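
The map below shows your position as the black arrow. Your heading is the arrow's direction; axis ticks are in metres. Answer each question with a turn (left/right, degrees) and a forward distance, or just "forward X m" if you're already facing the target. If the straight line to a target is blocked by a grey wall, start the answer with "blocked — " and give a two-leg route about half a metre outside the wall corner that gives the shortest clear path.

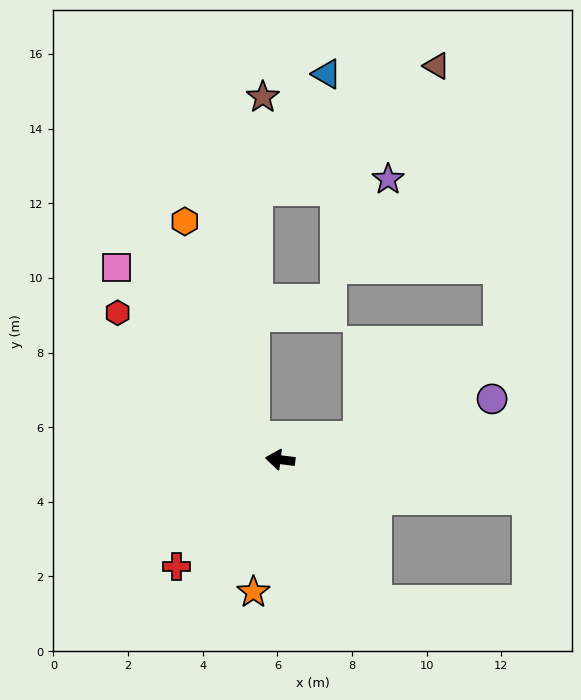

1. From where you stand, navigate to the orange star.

turn left 86°, forward 3.6 m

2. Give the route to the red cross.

turn left 53°, forward 4.0 m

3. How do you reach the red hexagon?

turn right 35°, forward 5.9 m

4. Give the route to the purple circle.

turn right 157°, forward 5.9 m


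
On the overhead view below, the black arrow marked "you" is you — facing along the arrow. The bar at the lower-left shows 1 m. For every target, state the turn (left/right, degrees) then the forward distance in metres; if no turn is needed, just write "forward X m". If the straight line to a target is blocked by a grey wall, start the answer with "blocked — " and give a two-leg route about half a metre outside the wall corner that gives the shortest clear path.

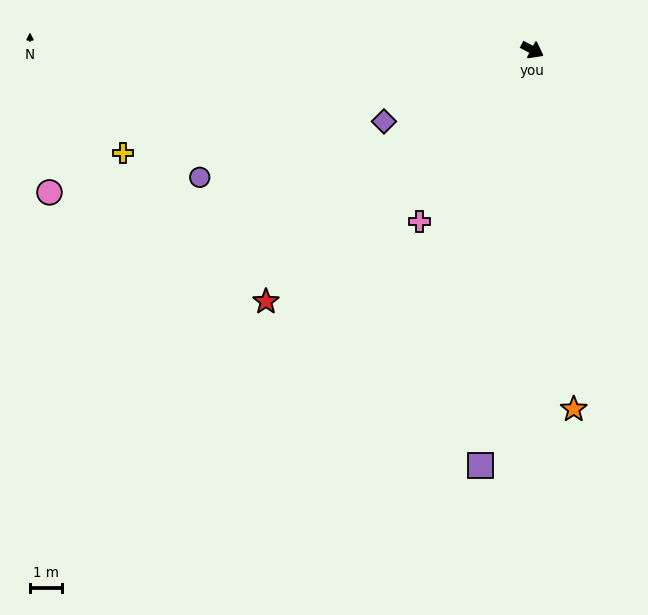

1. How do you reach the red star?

turn right 109°, forward 11.5 m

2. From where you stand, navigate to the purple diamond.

turn right 126°, forward 5.2 m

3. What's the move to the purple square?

turn right 69°, forward 13.1 m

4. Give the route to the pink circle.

turn right 136°, forward 15.8 m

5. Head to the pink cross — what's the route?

turn right 95°, forward 6.4 m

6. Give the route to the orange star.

turn right 56°, forward 11.3 m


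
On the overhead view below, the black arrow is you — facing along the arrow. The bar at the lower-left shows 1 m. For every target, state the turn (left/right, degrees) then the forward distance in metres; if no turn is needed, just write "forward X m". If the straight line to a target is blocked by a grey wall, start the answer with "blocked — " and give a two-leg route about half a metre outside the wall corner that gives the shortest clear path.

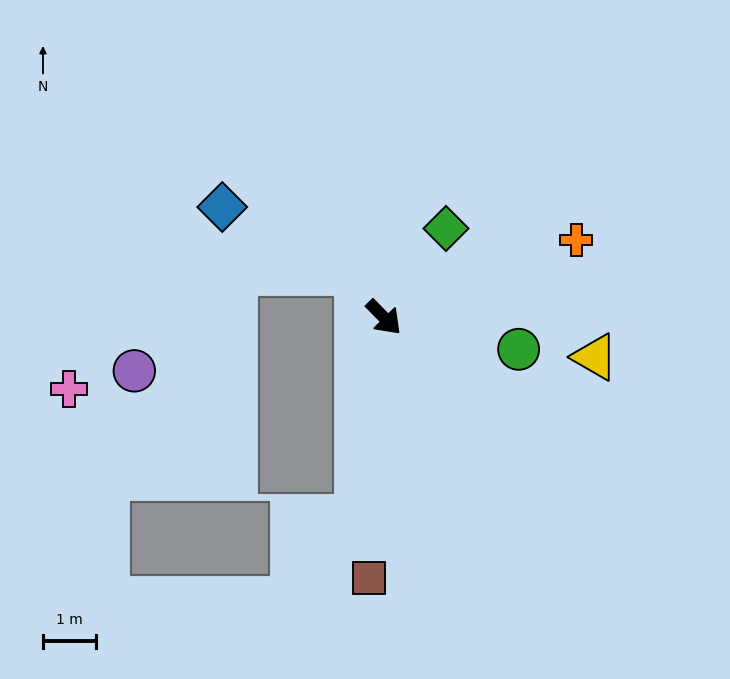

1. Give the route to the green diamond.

turn left 101°, forward 2.0 m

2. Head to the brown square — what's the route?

turn right 48°, forward 4.9 m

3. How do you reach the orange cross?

turn left 67°, forward 3.9 m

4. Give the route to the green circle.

turn left 32°, forward 2.6 m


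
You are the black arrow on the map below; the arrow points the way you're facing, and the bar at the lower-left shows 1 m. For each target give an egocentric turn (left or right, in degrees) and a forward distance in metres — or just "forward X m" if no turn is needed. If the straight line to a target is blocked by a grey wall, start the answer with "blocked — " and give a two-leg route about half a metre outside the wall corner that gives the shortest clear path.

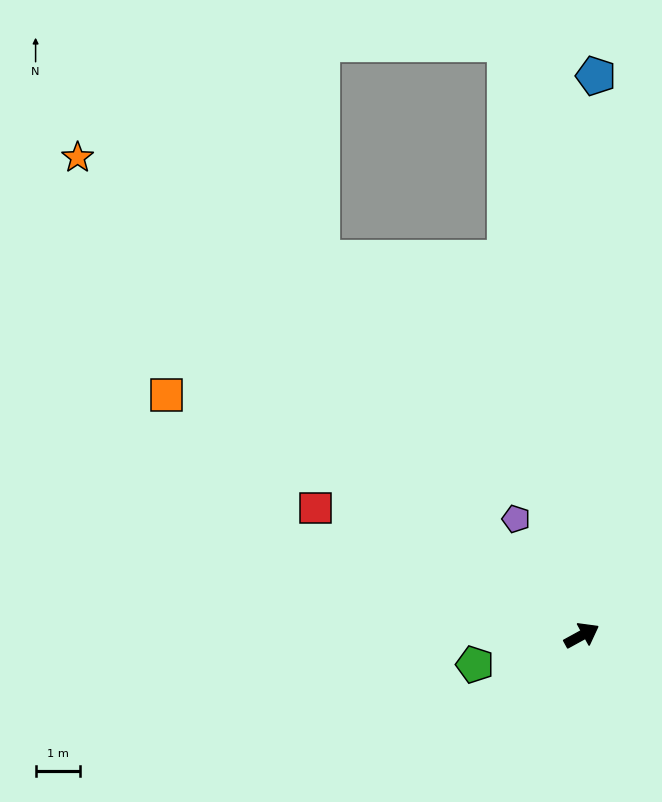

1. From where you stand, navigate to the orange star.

turn left 108°, forward 15.7 m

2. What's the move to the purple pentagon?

turn left 91°, forward 3.0 m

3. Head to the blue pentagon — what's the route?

turn left 60°, forward 12.7 m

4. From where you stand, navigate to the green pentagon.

turn left 167°, forward 2.5 m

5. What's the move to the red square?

turn left 126°, forward 6.7 m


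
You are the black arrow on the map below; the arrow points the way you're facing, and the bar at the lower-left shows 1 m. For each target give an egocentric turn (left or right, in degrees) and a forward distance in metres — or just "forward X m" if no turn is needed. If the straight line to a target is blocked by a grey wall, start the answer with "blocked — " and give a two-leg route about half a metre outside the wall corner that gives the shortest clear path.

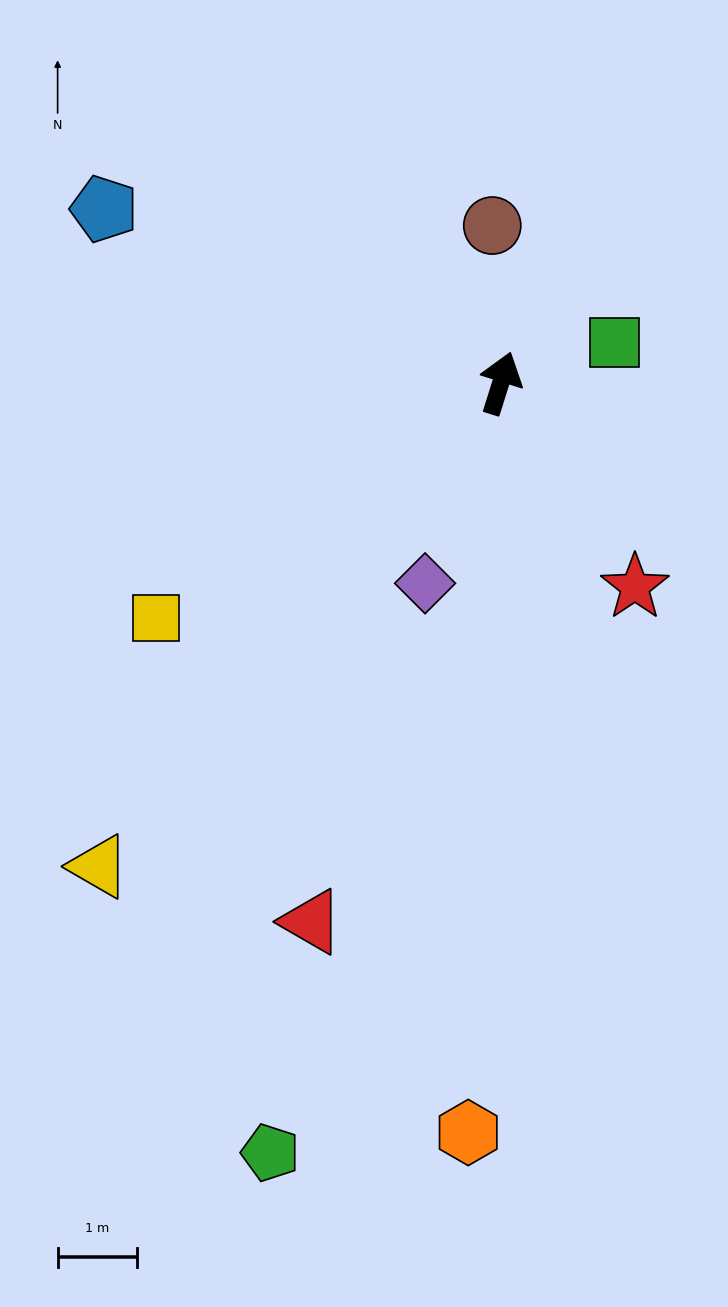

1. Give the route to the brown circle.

turn left 21°, forward 2.0 m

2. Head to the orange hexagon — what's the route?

turn right 165°, forward 9.5 m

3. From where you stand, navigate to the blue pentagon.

turn left 84°, forward 5.5 m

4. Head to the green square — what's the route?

turn right 53°, forward 1.5 m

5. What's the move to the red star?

turn right 129°, forward 3.1 m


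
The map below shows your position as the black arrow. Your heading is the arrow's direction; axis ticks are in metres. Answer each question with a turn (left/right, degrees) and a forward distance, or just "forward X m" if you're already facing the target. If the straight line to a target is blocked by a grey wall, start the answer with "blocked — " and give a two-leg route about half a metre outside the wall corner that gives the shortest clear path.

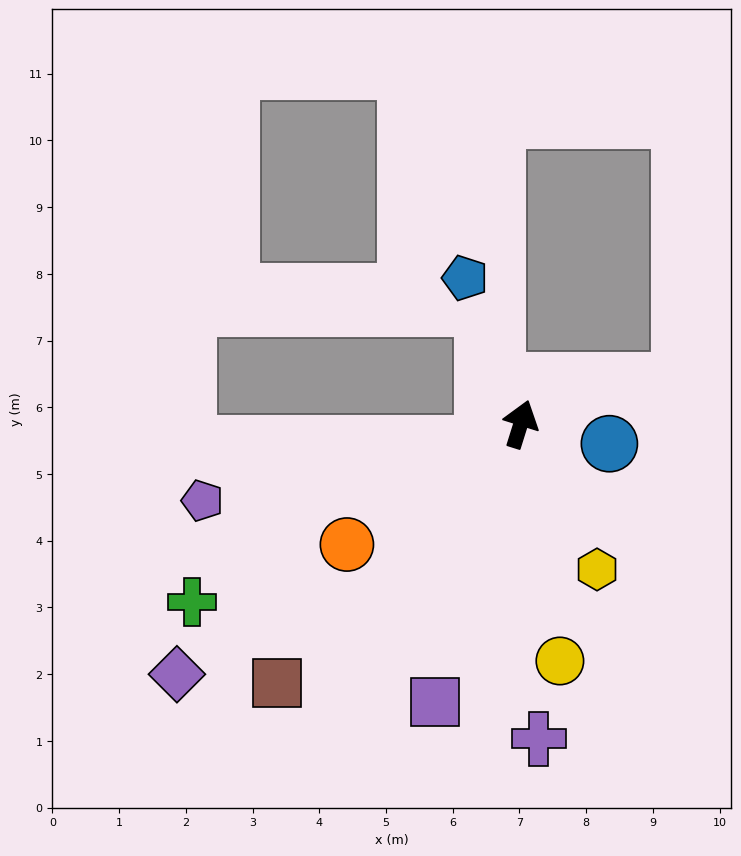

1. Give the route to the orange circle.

turn left 142°, forward 3.2 m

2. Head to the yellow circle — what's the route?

turn right 153°, forward 3.6 m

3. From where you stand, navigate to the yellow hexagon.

turn right 135°, forward 2.5 m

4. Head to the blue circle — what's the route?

turn right 85°, forward 1.4 m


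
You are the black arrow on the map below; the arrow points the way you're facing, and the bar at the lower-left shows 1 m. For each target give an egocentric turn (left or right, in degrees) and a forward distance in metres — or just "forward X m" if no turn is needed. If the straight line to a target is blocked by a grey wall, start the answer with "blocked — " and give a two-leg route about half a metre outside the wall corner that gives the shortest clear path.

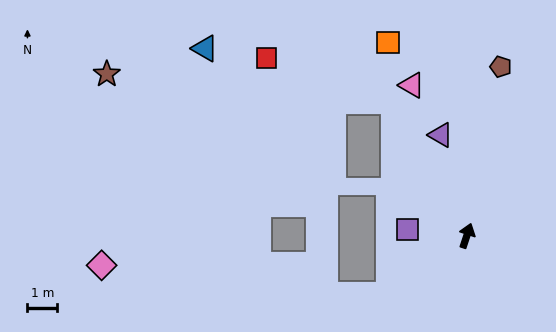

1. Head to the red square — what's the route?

blocked — turn left 47°, forward 5.2 m, then turn left 42°, forward 4.6 m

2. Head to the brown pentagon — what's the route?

turn left 7°, forward 5.8 m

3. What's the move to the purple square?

turn left 103°, forward 2.0 m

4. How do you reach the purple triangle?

turn left 33°, forward 3.5 m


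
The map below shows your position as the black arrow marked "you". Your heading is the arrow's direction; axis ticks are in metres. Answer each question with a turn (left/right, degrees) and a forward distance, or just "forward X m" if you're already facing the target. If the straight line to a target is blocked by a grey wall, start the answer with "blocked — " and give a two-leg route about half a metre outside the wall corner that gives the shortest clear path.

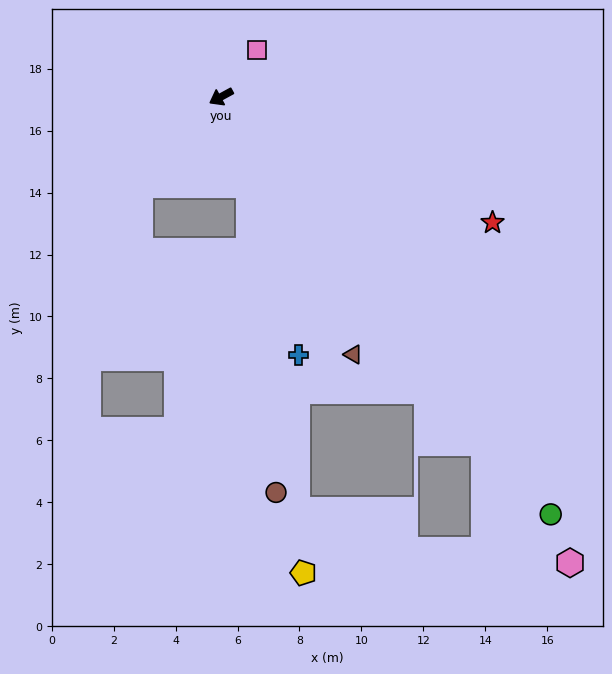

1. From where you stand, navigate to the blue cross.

turn left 78°, forward 8.7 m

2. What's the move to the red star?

turn left 126°, forward 9.7 m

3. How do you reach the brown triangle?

turn left 89°, forward 9.4 m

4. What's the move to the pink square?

turn right 156°, forward 1.9 m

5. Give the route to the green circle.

turn left 100°, forward 17.2 m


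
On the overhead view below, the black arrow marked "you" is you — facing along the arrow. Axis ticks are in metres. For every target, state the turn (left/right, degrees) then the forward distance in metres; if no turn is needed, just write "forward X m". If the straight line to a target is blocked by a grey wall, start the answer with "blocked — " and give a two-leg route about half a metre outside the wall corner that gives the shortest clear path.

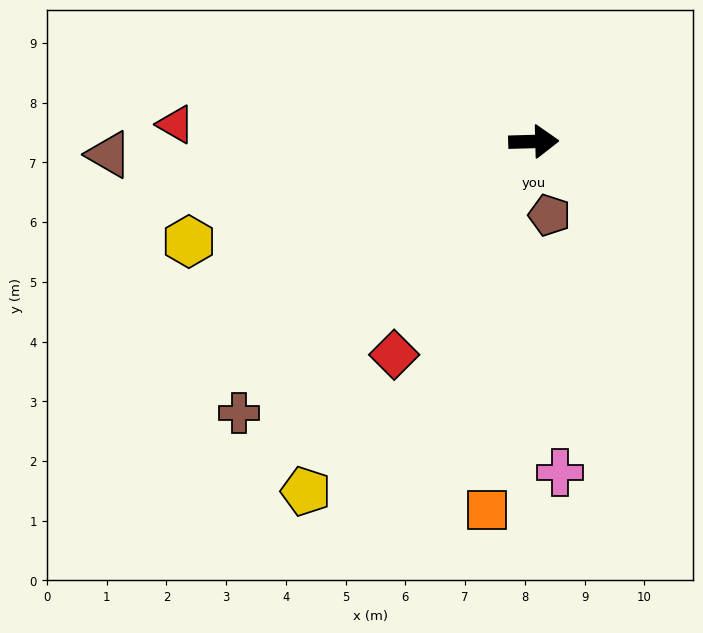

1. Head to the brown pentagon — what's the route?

turn right 80°, forward 1.3 m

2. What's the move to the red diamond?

turn right 125°, forward 4.3 m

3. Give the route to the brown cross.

turn right 139°, forward 6.7 m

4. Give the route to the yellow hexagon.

turn right 165°, forward 6.0 m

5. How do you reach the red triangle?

turn left 176°, forward 6.0 m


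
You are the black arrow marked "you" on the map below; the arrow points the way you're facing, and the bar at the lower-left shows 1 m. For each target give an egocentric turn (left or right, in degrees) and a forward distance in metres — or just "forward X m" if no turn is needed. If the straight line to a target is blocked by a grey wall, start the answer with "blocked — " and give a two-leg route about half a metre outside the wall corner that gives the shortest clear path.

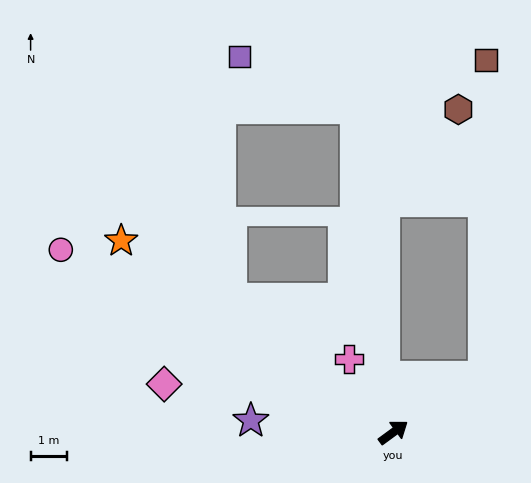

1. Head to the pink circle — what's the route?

turn left 115°, forward 10.5 m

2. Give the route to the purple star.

turn left 139°, forward 4.0 m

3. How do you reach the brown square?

blocked — turn right 4°, forward 2.9 m, then turn left 57°, forward 8.8 m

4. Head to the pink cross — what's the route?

turn left 85°, forward 2.4 m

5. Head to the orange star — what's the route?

turn left 109°, forward 9.2 m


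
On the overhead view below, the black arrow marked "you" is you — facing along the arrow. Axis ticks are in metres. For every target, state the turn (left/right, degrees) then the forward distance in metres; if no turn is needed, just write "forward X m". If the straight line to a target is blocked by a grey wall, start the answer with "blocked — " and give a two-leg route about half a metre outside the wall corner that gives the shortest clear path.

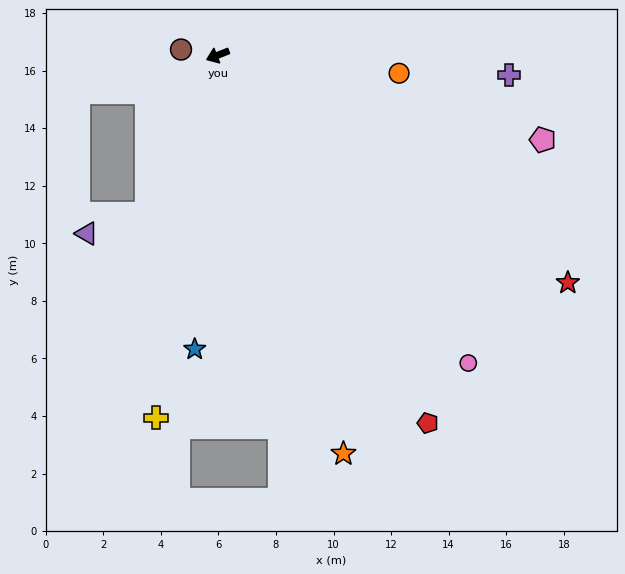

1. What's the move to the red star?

turn left 125°, forward 14.5 m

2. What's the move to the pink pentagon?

turn left 144°, forward 11.7 m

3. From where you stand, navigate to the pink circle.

turn left 108°, forward 13.8 m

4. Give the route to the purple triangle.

blocked — turn left 44°, forward 6.1 m, then turn right 48°, forward 2.2 m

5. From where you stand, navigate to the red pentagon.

turn left 98°, forward 14.7 m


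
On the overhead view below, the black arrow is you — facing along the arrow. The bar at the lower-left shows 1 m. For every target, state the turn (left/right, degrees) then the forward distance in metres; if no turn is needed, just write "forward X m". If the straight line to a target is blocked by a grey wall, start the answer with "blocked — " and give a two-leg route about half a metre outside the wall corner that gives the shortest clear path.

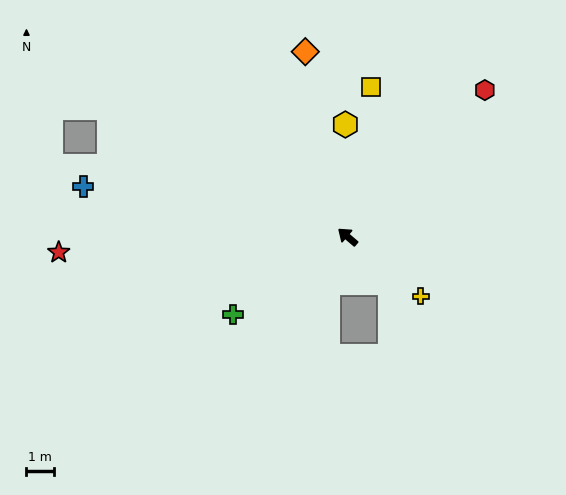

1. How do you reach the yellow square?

turn right 59°, forward 5.5 m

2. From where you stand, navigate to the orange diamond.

turn right 37°, forward 6.9 m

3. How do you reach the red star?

turn left 44°, forward 10.5 m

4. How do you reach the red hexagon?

turn right 93°, forward 7.3 m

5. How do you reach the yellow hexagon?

turn right 48°, forward 4.1 m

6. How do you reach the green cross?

turn left 75°, forward 5.0 m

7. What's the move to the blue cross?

turn left 30°, forward 9.8 m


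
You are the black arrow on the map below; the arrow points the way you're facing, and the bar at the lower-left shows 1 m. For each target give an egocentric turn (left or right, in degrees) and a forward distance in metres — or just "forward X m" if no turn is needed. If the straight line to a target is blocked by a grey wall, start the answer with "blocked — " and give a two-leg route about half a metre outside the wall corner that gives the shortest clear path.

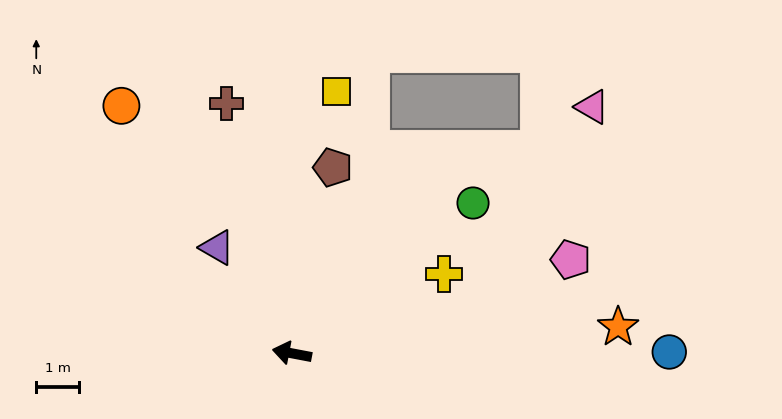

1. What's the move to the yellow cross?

turn right 142°, forward 4.0 m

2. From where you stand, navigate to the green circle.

turn right 130°, forward 5.5 m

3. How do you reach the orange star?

turn right 165°, forward 7.7 m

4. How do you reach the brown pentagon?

turn right 92°, forward 4.5 m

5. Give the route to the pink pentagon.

turn right 151°, forward 6.9 m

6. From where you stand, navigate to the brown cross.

turn right 65°, forward 6.1 m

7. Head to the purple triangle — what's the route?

turn right 44°, forward 3.1 m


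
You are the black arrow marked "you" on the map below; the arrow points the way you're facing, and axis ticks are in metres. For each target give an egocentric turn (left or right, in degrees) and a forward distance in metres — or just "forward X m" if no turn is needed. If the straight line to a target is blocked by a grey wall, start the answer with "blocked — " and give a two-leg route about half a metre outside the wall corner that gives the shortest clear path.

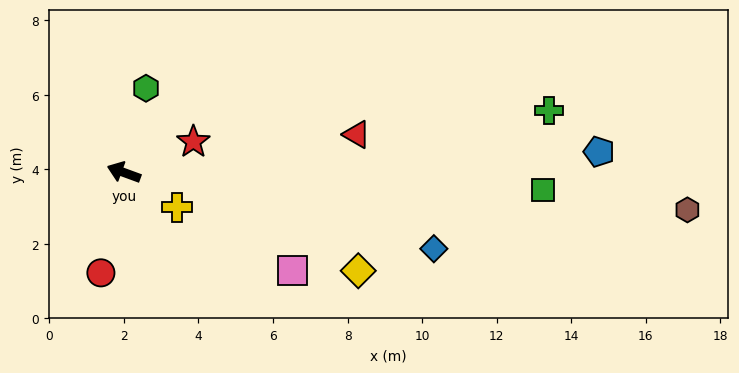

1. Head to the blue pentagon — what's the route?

turn right 157°, forward 12.8 m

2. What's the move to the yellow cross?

turn left 167°, forward 1.7 m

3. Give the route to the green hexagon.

turn right 85°, forward 2.3 m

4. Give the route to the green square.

turn right 162°, forward 11.3 m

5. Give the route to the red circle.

turn left 97°, forward 2.8 m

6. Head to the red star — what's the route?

turn right 136°, forward 2.0 m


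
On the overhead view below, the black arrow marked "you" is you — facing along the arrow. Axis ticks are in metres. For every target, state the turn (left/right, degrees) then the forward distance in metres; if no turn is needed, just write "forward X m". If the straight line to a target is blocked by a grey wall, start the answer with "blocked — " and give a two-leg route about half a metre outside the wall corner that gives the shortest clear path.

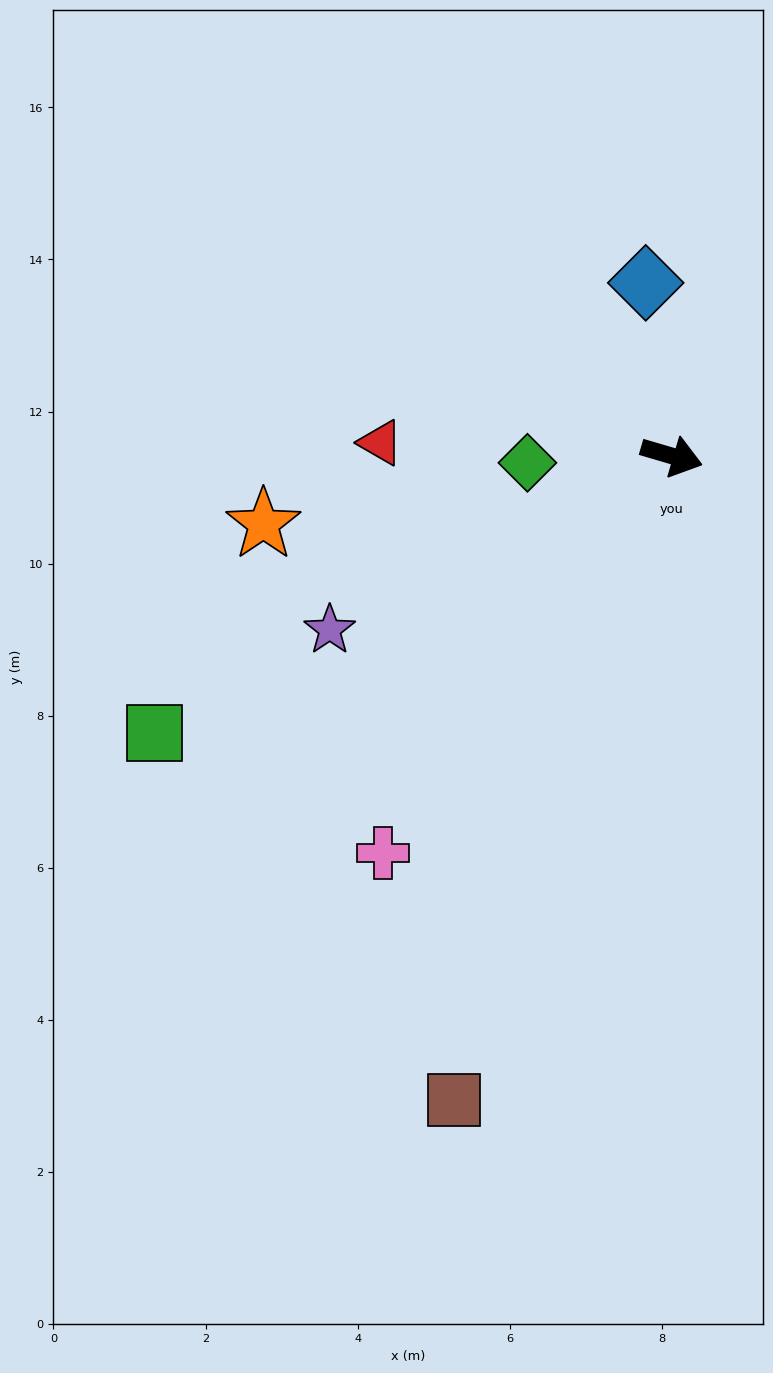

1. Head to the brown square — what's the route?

turn right 92°, forward 8.9 m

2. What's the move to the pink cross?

turn right 110°, forward 6.5 m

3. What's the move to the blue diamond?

turn left 115°, forward 2.3 m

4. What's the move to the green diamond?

turn right 161°, forward 1.9 m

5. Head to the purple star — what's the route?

turn right 137°, forward 5.0 m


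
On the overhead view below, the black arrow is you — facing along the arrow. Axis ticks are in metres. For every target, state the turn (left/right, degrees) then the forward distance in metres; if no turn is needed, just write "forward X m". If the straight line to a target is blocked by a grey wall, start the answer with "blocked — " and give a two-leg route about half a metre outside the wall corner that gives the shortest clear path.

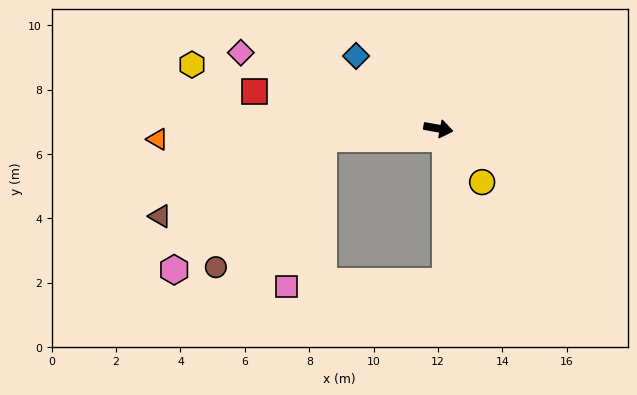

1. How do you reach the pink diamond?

turn left 169°, forward 6.6 m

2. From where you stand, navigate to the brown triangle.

blocked — turn right 165°, forward 3.6 m, then turn left 21°, forward 5.6 m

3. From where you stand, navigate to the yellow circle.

turn right 41°, forward 2.1 m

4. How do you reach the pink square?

blocked — turn right 165°, forward 3.6 m, then turn left 71°, forward 4.7 m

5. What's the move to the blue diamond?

turn left 149°, forward 3.4 m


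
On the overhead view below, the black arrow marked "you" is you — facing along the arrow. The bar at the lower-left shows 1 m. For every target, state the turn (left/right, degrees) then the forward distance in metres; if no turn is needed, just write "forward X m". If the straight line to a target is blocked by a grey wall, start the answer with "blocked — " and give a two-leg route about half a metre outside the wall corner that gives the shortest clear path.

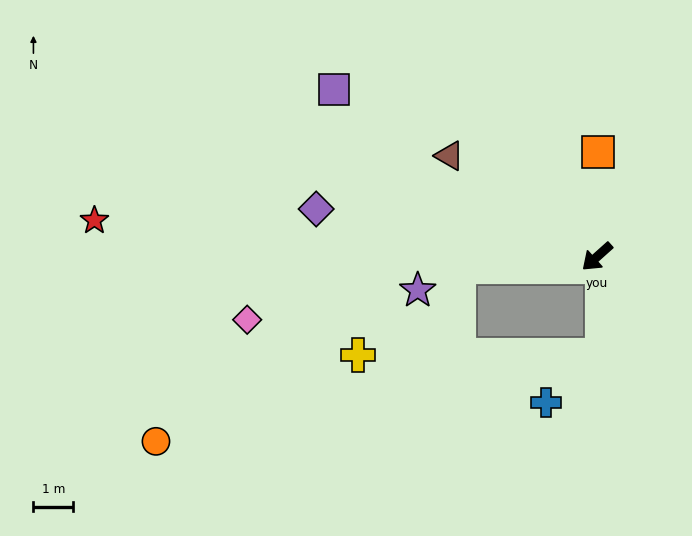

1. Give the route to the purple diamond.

turn right 51°, forward 7.2 m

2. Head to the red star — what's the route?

turn right 46°, forward 12.7 m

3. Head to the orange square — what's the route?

turn right 132°, forward 2.6 m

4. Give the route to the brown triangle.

turn right 76°, forward 4.5 m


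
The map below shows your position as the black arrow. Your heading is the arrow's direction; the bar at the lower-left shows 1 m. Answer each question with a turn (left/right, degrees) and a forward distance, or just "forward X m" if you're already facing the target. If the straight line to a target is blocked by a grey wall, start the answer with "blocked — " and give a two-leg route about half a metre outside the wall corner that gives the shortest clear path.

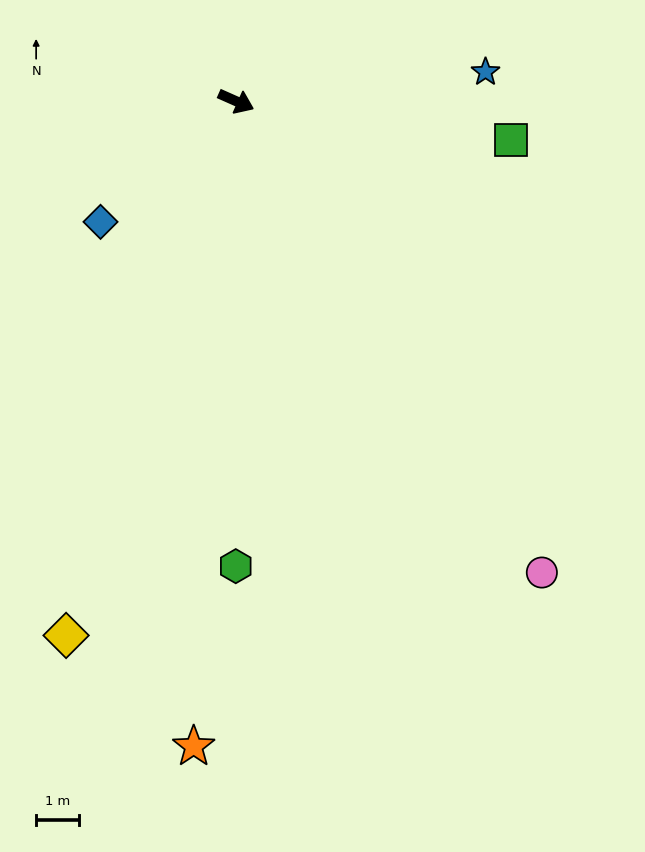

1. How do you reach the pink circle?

turn right 33°, forward 13.1 m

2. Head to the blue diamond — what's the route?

turn right 114°, forward 4.2 m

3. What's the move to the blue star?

turn left 31°, forward 5.9 m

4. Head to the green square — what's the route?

turn left 16°, forward 6.5 m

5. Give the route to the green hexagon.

turn right 66°, forward 10.8 m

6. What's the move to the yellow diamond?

turn right 84°, forward 13.1 m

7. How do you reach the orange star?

turn right 70°, forward 15.1 m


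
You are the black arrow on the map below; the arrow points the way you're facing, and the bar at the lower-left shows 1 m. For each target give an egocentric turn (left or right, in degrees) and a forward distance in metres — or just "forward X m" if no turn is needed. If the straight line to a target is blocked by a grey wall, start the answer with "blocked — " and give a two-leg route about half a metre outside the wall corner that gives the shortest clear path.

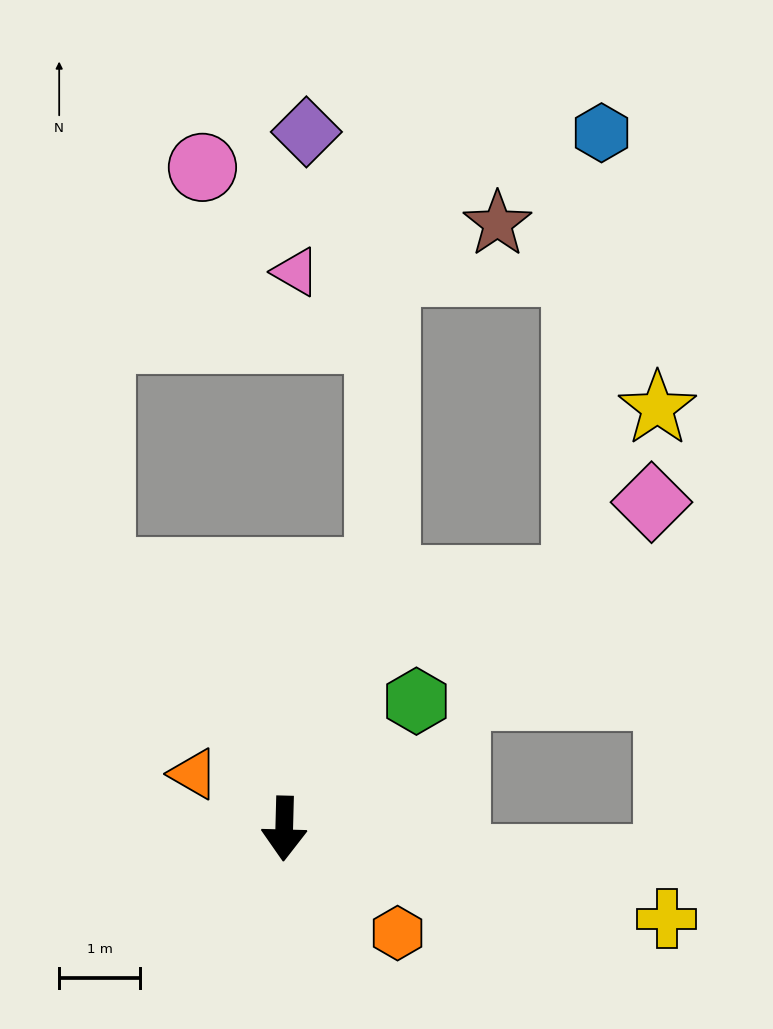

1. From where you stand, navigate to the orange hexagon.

turn left 49°, forward 1.9 m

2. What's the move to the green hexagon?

turn left 135°, forward 2.3 m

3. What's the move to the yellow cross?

turn left 78°, forward 4.9 m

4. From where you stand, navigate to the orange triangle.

turn right 120°, forward 1.3 m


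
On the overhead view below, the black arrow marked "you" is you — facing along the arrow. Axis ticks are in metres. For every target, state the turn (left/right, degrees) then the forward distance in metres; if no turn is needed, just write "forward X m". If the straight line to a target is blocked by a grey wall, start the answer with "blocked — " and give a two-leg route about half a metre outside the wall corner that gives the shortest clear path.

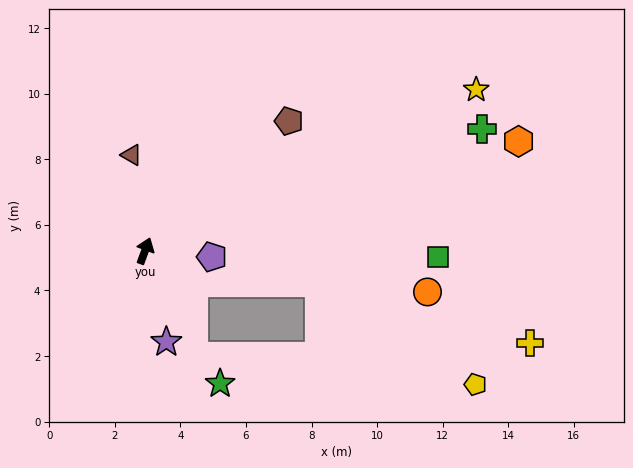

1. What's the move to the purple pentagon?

turn right 75°, forward 2.0 m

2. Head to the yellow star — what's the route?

turn right 44°, forward 11.2 m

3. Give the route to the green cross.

turn right 50°, forward 10.9 m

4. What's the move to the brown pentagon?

turn right 28°, forward 5.9 m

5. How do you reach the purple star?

turn right 147°, forward 2.9 m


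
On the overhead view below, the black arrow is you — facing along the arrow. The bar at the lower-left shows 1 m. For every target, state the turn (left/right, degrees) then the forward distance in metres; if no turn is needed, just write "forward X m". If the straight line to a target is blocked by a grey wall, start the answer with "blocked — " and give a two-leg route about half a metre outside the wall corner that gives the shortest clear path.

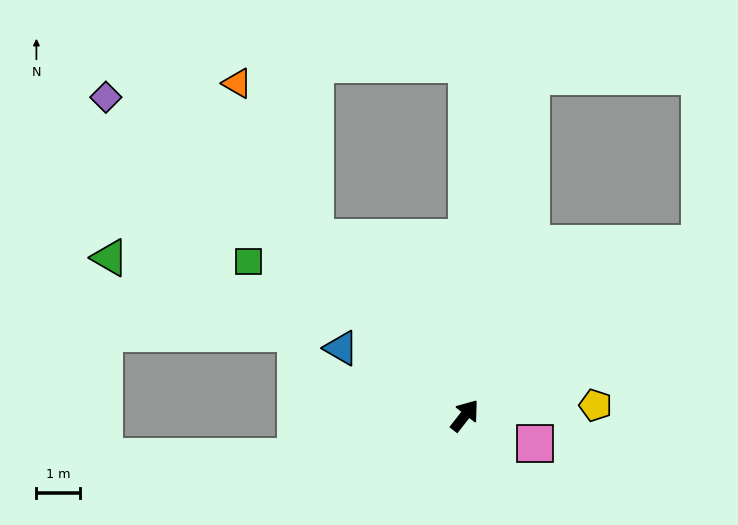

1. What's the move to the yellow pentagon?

turn right 48°, forward 3.0 m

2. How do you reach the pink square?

turn right 74°, forward 1.7 m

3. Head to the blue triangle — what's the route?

turn left 99°, forward 3.2 m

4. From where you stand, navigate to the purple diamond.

turn left 86°, forward 11.0 m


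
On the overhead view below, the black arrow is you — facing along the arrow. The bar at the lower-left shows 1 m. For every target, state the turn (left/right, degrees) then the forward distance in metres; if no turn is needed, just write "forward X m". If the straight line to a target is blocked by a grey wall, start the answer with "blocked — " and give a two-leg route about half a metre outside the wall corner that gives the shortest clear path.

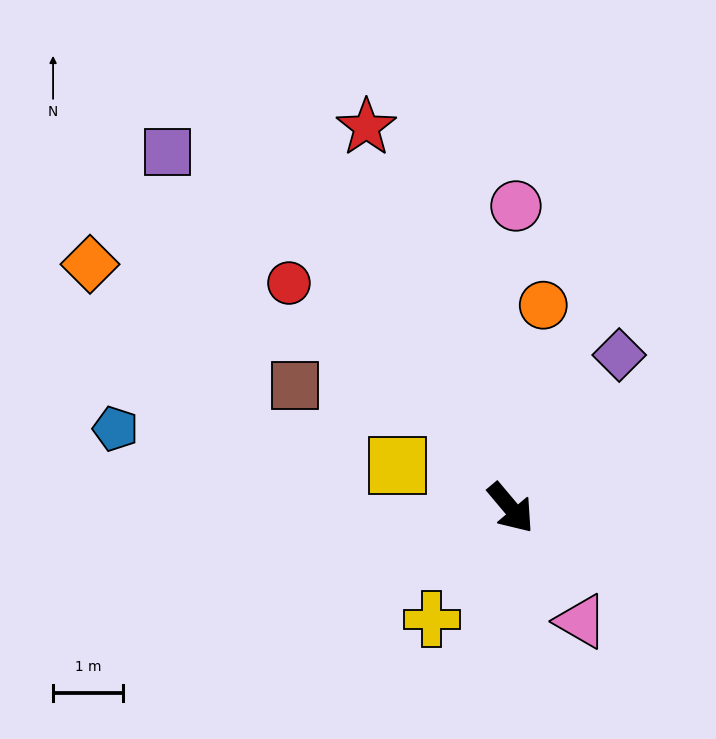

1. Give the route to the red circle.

turn right 175°, forward 4.5 m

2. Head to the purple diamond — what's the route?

turn left 105°, forward 2.7 m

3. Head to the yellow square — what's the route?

turn right 150°, forward 1.7 m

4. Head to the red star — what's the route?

turn left 161°, forward 5.8 m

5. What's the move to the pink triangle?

turn right 8°, forward 1.9 m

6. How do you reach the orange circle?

turn left 131°, forward 2.9 m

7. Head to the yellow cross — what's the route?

turn right 76°, forward 1.9 m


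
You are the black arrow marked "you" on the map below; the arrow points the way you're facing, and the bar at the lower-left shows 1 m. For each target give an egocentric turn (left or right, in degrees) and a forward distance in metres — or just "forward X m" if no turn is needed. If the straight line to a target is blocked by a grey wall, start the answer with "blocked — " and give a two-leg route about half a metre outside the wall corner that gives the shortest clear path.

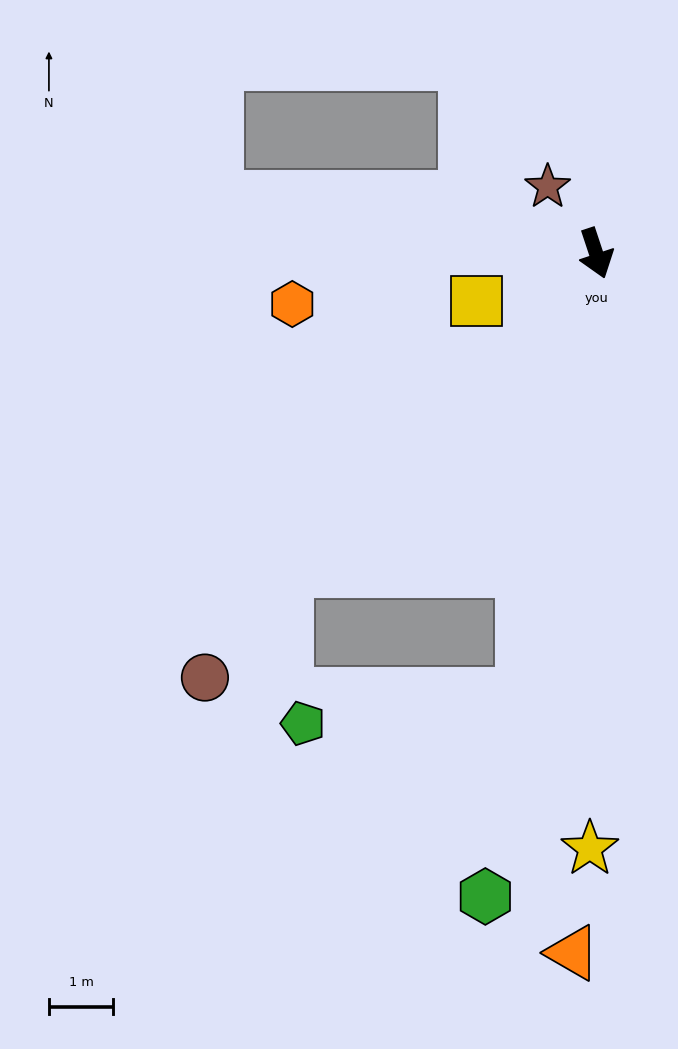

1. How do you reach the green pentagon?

blocked — turn right 28°, forward 7.0 m, then turn right 73°, forward 3.5 m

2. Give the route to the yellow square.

turn right 87°, forward 2.0 m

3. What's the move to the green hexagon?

turn right 28°, forward 10.2 m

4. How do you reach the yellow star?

turn right 19°, forward 9.3 m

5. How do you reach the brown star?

turn right 162°, forward 1.3 m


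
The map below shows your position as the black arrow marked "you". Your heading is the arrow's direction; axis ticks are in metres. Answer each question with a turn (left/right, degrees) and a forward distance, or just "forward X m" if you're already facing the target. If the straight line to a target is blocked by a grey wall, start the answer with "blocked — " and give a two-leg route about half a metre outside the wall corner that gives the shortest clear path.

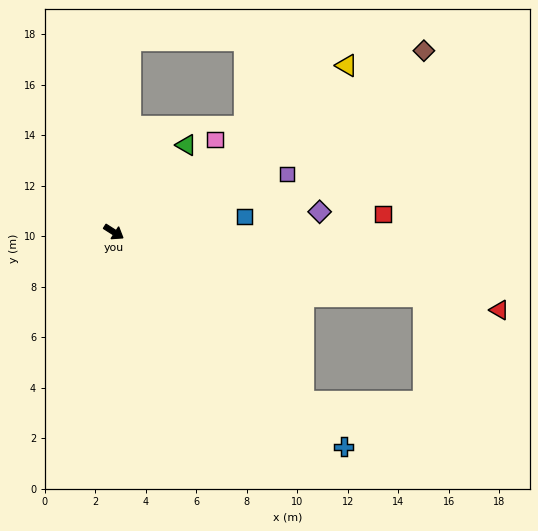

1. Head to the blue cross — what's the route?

turn right 11°, forward 12.5 m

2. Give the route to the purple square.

turn left 51°, forward 7.2 m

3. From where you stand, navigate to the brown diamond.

turn left 63°, forward 14.2 m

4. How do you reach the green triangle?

turn left 83°, forward 4.5 m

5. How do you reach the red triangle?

turn left 21°, forward 15.6 m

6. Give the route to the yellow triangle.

turn left 68°, forward 11.3 m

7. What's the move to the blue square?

turn left 39°, forward 5.2 m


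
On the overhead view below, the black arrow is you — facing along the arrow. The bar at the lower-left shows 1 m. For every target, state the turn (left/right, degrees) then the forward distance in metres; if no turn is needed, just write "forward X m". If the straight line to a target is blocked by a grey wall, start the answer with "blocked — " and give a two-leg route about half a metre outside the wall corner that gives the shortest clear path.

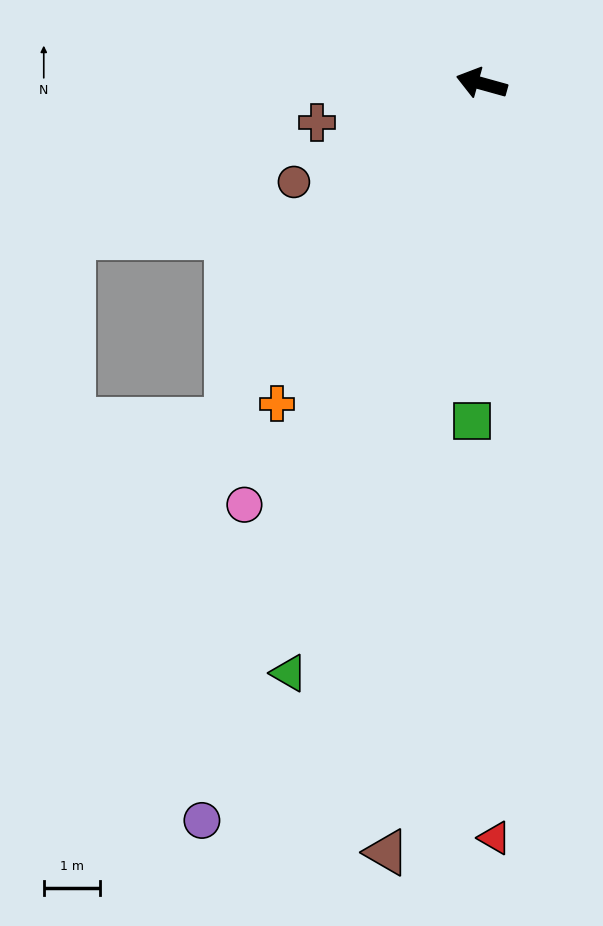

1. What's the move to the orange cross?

turn left 73°, forward 6.8 m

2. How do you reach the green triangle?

turn left 87°, forward 11.0 m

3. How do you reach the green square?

turn left 104°, forward 6.0 m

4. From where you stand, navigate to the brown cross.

turn left 29°, forward 3.0 m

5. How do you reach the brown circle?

turn left 43°, forward 3.8 m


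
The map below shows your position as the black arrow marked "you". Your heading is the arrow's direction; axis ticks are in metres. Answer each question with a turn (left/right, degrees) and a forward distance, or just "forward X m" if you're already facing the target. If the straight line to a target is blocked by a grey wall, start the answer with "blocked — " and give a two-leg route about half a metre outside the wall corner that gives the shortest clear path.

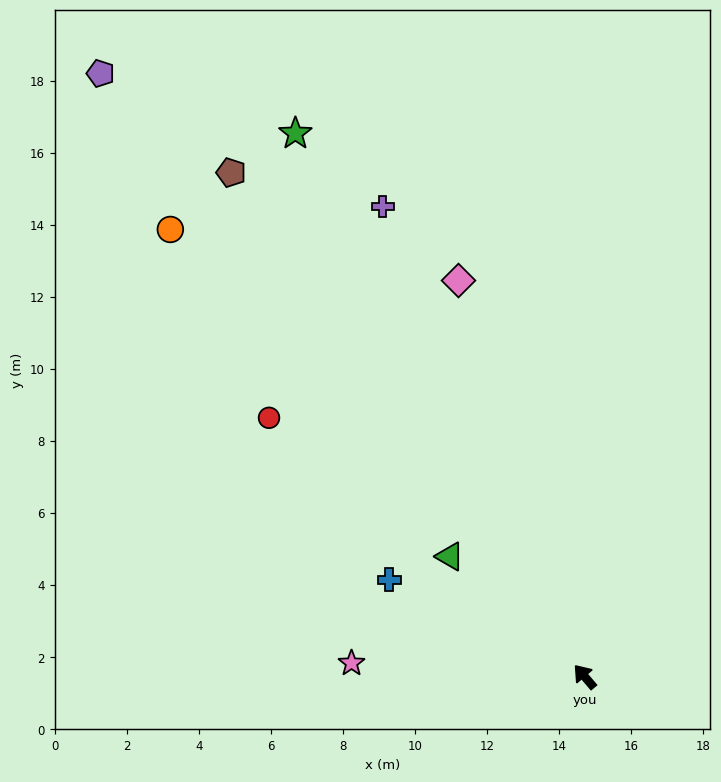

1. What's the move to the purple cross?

turn right 17°, forward 14.2 m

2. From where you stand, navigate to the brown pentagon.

turn right 5°, forward 17.1 m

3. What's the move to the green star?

turn right 12°, forward 17.1 m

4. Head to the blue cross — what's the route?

turn left 23°, forward 6.1 m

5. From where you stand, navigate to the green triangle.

turn left 8°, forward 5.0 m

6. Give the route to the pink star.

turn left 46°, forward 6.5 m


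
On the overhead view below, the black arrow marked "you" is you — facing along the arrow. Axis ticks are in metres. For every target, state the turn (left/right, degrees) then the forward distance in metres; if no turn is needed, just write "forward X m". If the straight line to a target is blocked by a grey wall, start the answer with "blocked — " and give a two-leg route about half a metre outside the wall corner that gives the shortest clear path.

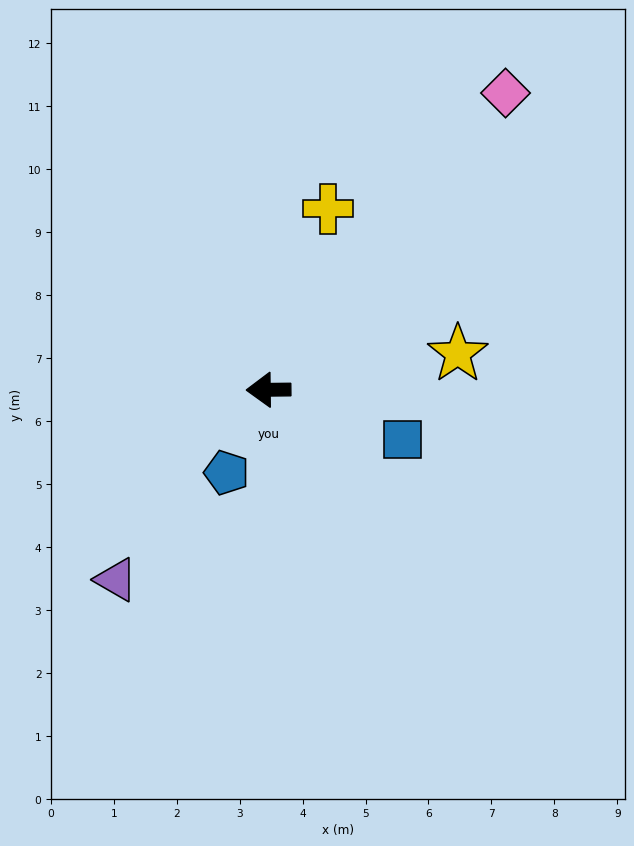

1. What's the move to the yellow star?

turn right 170°, forward 3.1 m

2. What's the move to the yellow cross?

turn right 109°, forward 3.0 m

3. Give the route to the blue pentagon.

turn left 63°, forward 1.5 m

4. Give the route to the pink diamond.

turn right 129°, forward 6.0 m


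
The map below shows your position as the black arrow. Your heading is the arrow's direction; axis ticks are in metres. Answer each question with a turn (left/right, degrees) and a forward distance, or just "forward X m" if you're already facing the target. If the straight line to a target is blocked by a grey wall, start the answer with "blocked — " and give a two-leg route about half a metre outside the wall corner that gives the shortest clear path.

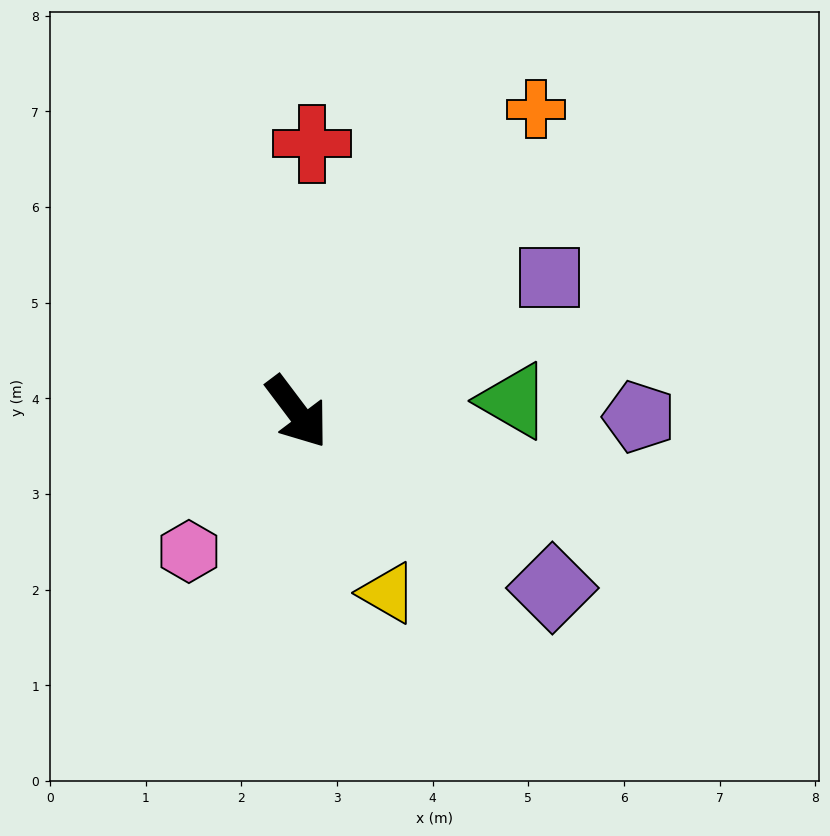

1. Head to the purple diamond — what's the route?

turn left 18°, forward 3.2 m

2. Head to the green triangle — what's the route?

turn left 56°, forward 2.3 m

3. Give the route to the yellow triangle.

turn right 10°, forward 2.1 m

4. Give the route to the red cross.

turn left 140°, forward 2.8 m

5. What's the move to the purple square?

turn left 81°, forward 3.0 m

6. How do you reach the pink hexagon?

turn right 75°, forward 1.8 m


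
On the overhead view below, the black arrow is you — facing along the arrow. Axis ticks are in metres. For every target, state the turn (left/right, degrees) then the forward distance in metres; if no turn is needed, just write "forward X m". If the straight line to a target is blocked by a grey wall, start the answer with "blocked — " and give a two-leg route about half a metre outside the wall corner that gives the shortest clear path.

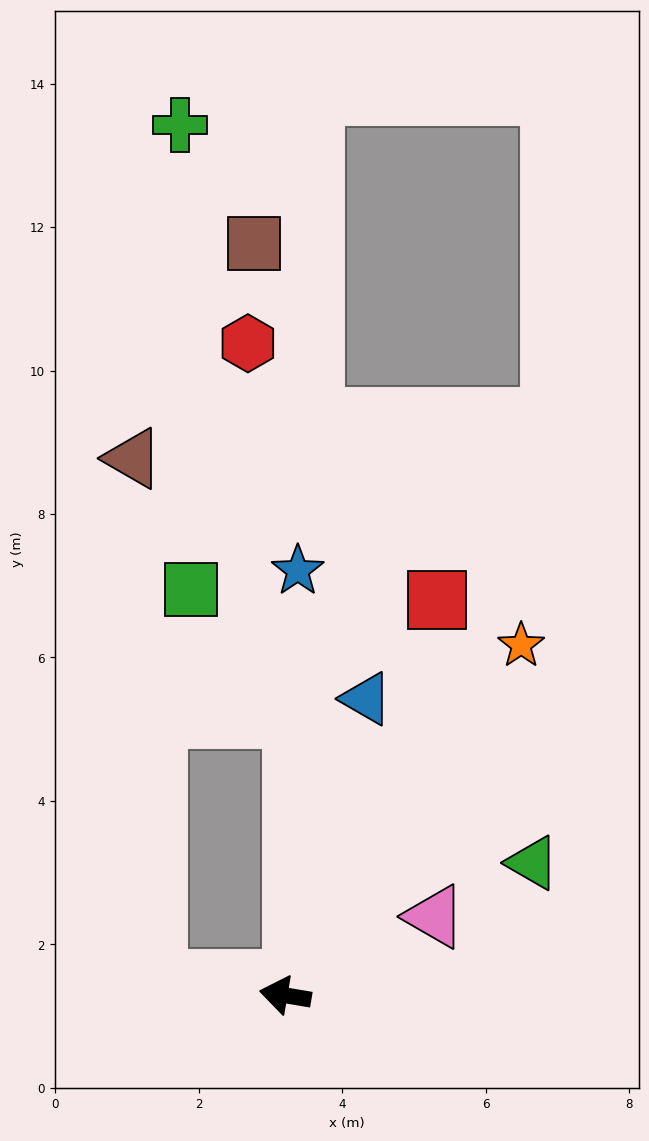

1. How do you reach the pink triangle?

turn right 143°, forward 2.4 m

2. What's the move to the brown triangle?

blocked — turn left 3°, forward 1.8 m, then turn right 81°, forward 7.3 m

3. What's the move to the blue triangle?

turn right 96°, forward 4.3 m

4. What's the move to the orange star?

turn right 114°, forward 5.9 m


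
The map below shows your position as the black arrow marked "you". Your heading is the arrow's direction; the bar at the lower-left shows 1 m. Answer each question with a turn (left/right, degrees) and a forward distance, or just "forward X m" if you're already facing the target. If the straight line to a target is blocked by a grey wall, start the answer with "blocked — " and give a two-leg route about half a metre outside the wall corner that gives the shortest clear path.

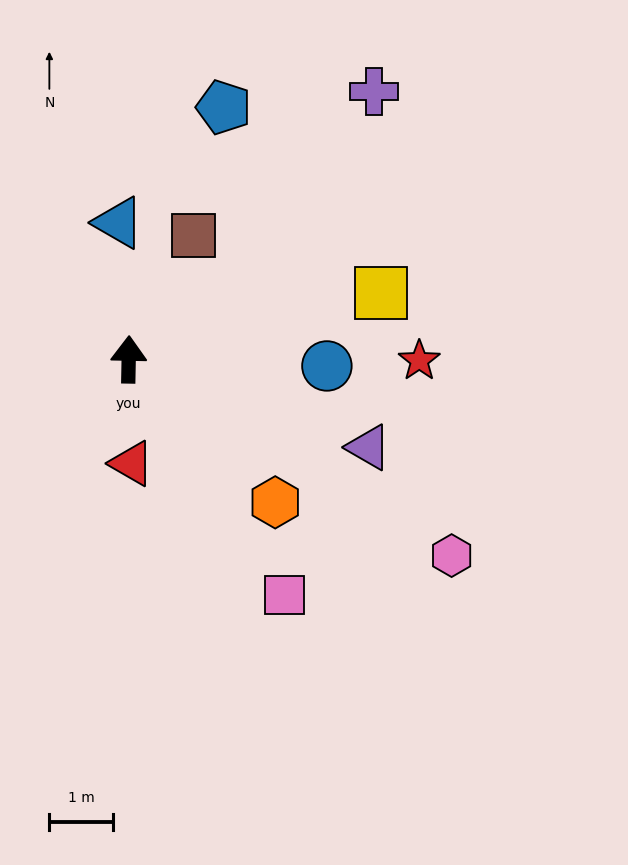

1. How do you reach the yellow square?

turn right 74°, forward 4.1 m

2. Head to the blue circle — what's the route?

turn right 91°, forward 3.1 m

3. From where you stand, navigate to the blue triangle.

turn left 5°, forward 2.1 m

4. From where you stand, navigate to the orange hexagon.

turn right 133°, forward 3.2 m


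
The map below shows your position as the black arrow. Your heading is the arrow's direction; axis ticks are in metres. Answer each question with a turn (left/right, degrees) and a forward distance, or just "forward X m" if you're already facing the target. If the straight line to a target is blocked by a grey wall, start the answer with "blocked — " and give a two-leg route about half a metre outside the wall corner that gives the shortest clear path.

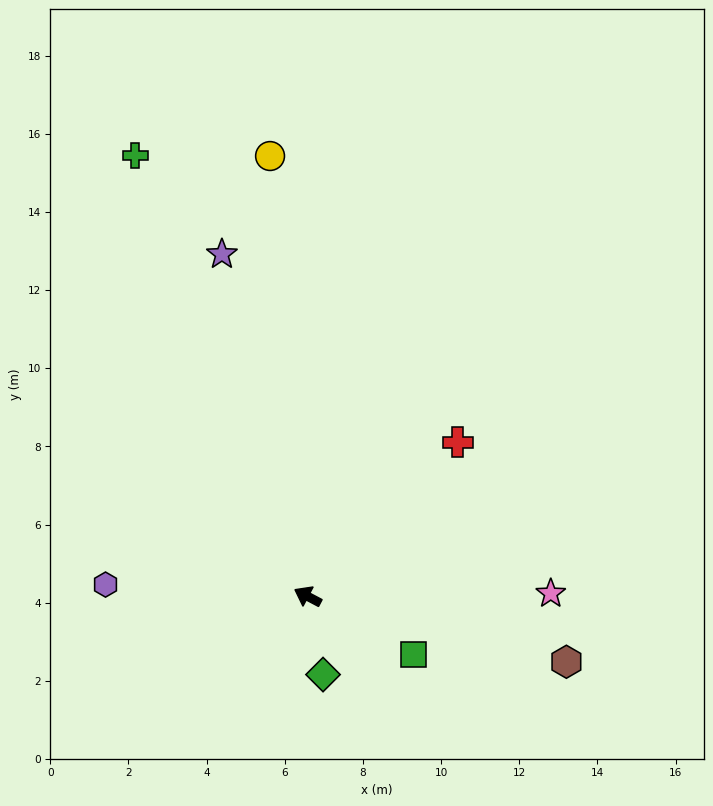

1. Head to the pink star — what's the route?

turn right 152°, forward 6.2 m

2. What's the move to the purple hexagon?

turn left 24°, forward 5.2 m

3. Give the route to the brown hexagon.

turn right 166°, forward 6.8 m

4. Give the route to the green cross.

turn right 41°, forward 12.1 m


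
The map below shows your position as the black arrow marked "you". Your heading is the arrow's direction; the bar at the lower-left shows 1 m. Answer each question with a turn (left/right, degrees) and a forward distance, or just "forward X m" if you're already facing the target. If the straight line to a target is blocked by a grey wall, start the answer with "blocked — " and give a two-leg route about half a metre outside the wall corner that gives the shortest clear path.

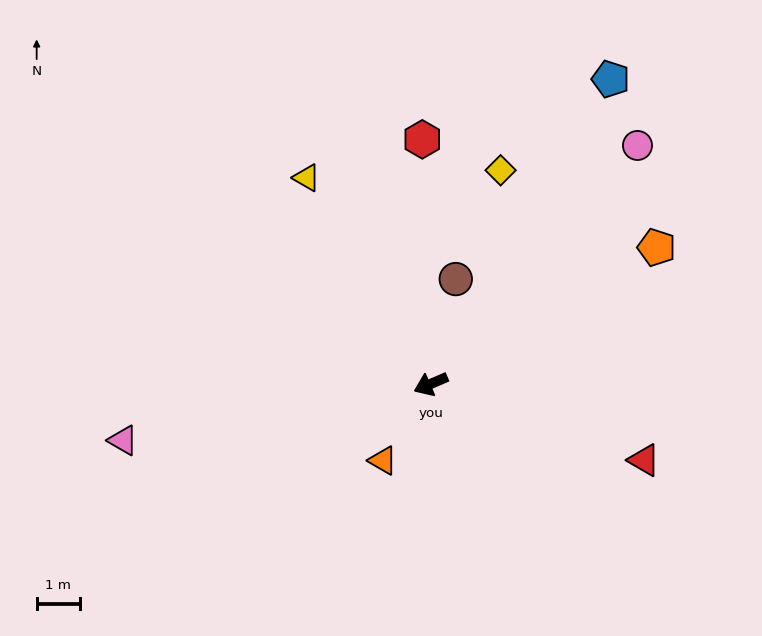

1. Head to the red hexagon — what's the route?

turn right 111°, forward 5.7 m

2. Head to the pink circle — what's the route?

turn right 154°, forward 7.3 m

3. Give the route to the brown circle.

turn right 127°, forward 2.5 m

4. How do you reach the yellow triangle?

turn right 82°, forward 5.6 m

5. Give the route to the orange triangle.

turn left 35°, forward 2.1 m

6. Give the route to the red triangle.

turn left 137°, forward 5.3 m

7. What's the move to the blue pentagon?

turn right 144°, forward 8.2 m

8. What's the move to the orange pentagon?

turn right 172°, forward 6.1 m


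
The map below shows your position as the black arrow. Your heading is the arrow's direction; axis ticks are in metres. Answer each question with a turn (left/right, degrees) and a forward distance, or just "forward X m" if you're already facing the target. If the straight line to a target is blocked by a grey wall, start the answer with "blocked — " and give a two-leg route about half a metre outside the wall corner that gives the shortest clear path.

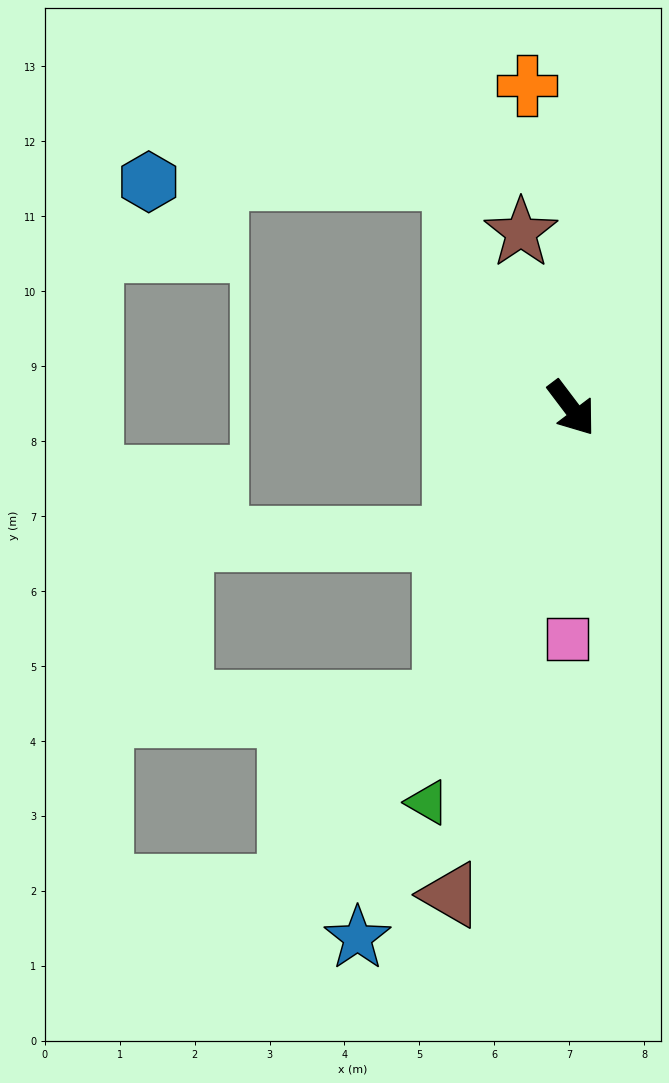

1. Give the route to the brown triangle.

turn right 51°, forward 6.7 m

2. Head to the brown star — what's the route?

turn left 159°, forward 2.4 m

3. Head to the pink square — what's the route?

turn right 38°, forward 3.1 m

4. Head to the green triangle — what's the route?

turn right 57°, forward 5.6 m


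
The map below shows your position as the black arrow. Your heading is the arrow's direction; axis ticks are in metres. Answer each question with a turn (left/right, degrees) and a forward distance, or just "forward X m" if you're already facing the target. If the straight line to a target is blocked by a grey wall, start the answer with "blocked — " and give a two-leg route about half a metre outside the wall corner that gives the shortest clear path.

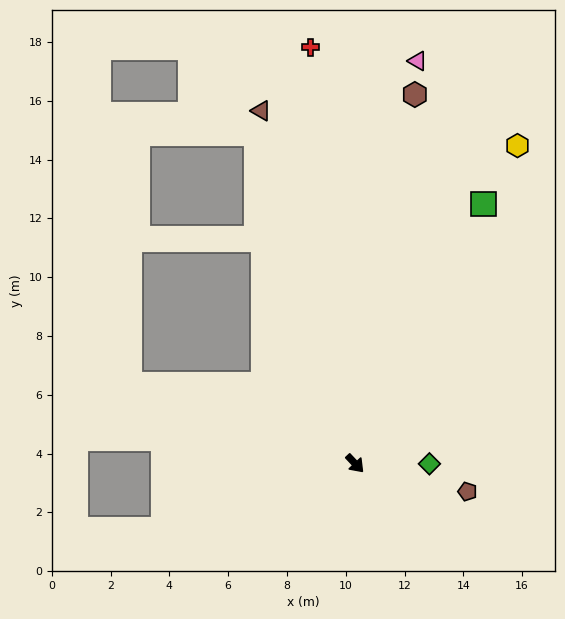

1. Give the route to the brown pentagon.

turn left 33°, forward 3.9 m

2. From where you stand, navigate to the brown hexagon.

turn left 128°, forward 12.7 m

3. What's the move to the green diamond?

turn left 47°, forward 2.5 m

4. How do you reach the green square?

turn left 110°, forward 9.8 m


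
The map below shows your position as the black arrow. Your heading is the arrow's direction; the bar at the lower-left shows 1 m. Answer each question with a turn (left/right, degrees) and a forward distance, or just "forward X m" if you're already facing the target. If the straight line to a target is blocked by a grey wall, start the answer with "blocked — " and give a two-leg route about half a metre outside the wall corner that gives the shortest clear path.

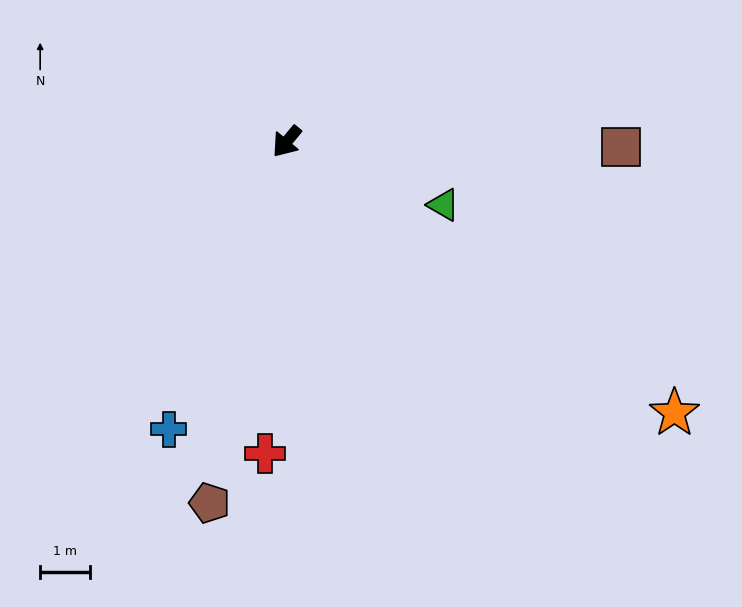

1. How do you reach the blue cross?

turn left 17°, forward 6.2 m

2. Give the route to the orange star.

turn left 95°, forward 9.4 m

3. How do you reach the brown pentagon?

turn left 28°, forward 7.3 m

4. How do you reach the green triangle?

turn left 108°, forward 3.4 m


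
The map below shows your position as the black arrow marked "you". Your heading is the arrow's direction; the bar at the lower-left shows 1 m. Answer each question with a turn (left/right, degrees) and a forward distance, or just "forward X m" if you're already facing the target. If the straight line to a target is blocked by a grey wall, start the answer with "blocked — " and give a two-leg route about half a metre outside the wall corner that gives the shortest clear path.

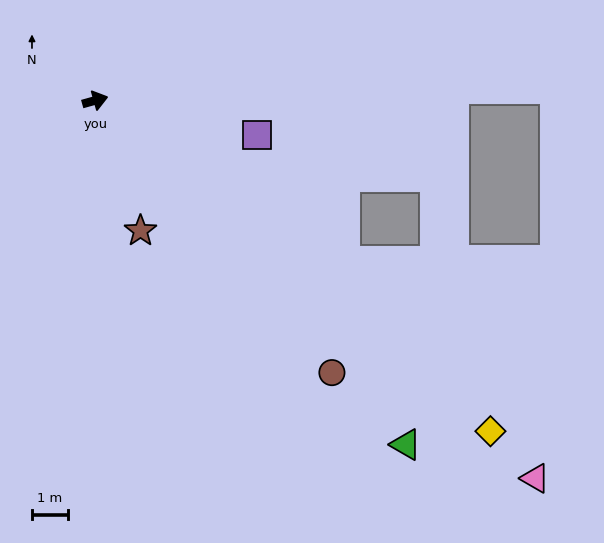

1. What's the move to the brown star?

turn right 86°, forward 3.8 m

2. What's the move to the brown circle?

turn right 65°, forward 10.0 m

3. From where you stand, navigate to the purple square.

turn right 28°, forward 4.6 m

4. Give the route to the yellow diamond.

turn right 56°, forward 14.3 m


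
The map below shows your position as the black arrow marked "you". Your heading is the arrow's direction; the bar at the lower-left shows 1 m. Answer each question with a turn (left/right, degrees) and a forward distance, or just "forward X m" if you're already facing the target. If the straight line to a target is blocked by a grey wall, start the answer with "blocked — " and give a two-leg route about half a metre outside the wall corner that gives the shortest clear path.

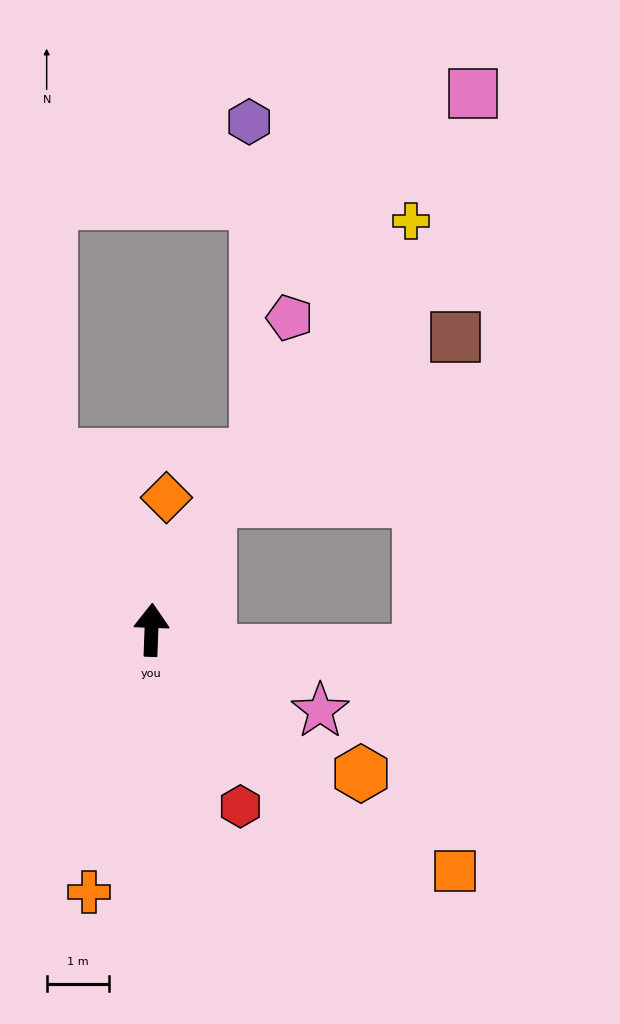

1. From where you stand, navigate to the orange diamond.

turn right 4°, forward 2.1 m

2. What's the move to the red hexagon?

turn right 151°, forward 3.2 m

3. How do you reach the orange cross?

turn left 169°, forward 4.3 m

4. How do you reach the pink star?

turn right 114°, forward 3.0 m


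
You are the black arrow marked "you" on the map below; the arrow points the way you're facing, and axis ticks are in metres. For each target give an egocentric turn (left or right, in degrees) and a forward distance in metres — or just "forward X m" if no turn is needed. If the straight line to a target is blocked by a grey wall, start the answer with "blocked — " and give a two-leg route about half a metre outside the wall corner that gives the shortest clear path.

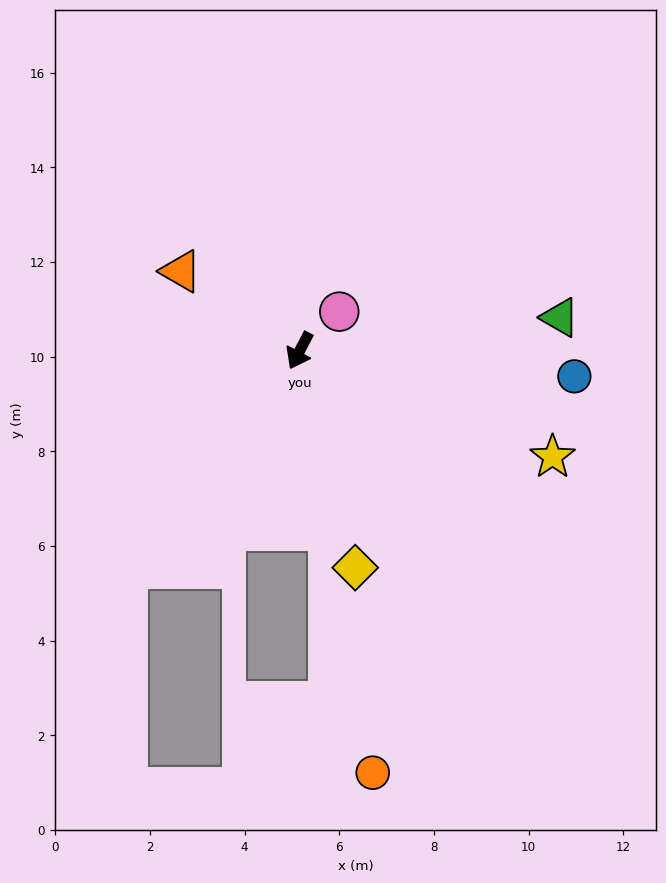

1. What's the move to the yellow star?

turn left 95°, forward 5.8 m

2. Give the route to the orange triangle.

turn right 96°, forward 3.0 m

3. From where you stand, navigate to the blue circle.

turn left 112°, forward 5.8 m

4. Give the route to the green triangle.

turn left 125°, forward 5.5 m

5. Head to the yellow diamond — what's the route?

turn left 42°, forward 4.7 m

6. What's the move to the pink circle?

turn left 162°, forward 1.2 m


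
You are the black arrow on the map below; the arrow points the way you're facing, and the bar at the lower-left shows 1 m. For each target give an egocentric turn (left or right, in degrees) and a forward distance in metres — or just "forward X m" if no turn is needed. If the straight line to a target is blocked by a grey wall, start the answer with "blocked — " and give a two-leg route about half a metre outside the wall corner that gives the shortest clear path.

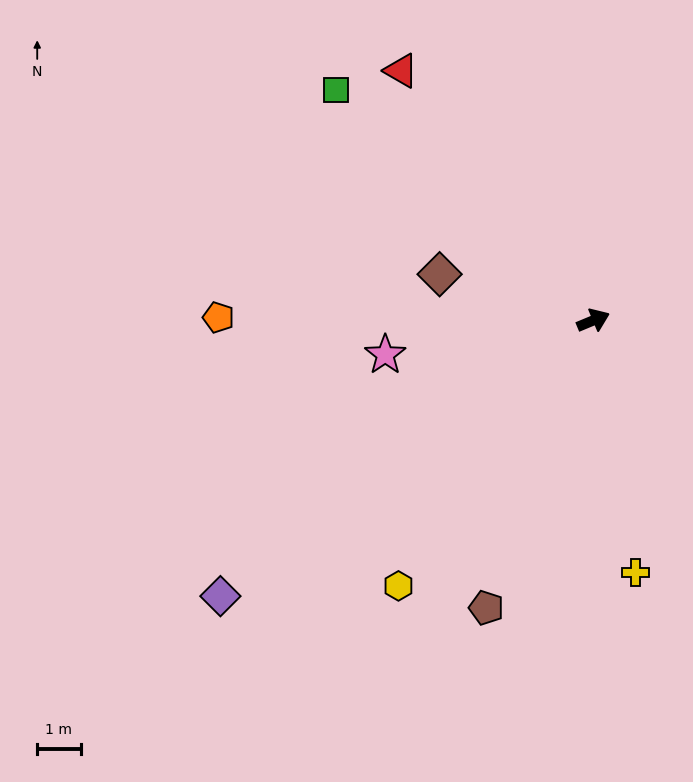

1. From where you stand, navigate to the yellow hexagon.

turn right 149°, forward 7.6 m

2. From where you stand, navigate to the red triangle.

turn left 105°, forward 7.3 m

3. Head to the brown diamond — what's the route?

turn left 141°, forward 3.7 m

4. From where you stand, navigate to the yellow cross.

turn right 103°, forward 5.9 m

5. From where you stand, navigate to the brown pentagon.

turn right 133°, forward 7.1 m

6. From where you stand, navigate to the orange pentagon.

turn left 157°, forward 8.6 m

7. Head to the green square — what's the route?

turn left 115°, forward 8.0 m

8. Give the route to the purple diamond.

turn right 166°, forward 10.7 m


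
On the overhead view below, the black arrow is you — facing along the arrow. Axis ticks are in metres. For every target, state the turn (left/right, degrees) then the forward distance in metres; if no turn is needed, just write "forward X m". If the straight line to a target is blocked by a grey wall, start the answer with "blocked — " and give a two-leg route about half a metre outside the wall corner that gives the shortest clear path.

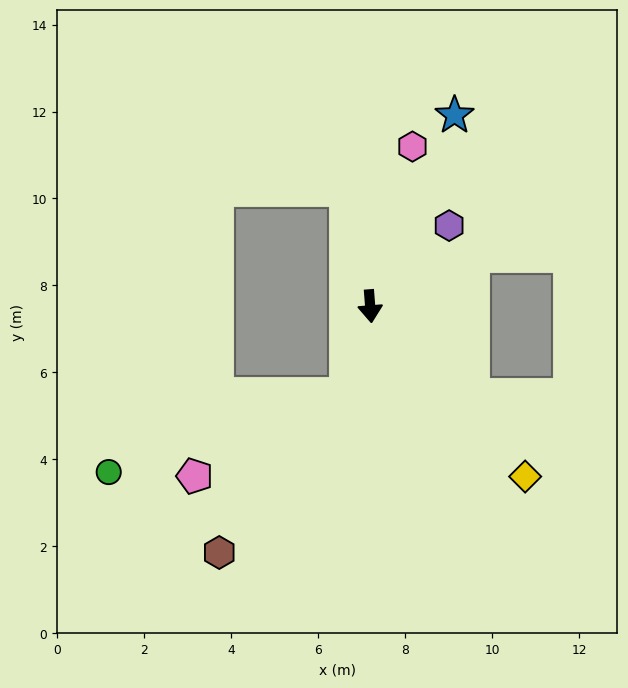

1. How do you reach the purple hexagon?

turn left 131°, forward 2.6 m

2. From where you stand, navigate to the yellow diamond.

turn left 38°, forward 5.3 m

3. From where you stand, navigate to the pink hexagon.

turn left 161°, forward 3.8 m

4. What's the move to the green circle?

blocked — turn right 19°, forward 2.1 m, then turn right 58°, forward 5.8 m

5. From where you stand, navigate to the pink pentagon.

blocked — turn right 19°, forward 2.1 m, then turn right 47°, forward 4.0 m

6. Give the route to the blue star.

turn left 152°, forward 4.8 m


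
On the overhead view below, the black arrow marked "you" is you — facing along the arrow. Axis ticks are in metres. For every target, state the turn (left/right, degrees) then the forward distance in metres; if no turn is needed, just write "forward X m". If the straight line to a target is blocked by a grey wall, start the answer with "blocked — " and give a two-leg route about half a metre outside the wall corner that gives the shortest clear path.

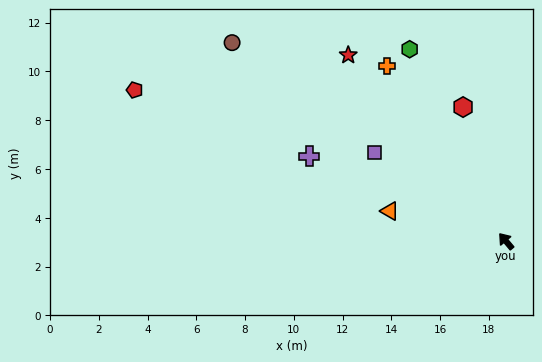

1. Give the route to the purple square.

turn left 16°, forward 6.5 m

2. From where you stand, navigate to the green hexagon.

turn right 13°, forward 8.8 m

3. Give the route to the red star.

forward 10.0 m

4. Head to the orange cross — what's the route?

turn right 6°, forward 8.7 m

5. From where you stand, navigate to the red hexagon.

turn right 22°, forward 5.8 m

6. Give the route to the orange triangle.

turn left 35°, forward 4.9 m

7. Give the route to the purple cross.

turn left 27°, forward 8.8 m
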